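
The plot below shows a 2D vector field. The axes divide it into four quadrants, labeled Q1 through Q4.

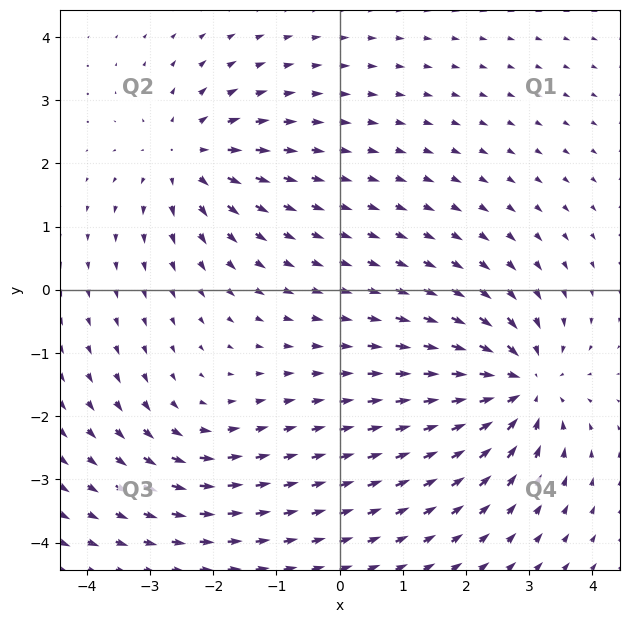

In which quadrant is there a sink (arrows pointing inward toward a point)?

Q4

The sink sits at approximately (2.9, -1.5), which lies in quadrant Q4. The divergence there is about -5, negative as expected for a sink.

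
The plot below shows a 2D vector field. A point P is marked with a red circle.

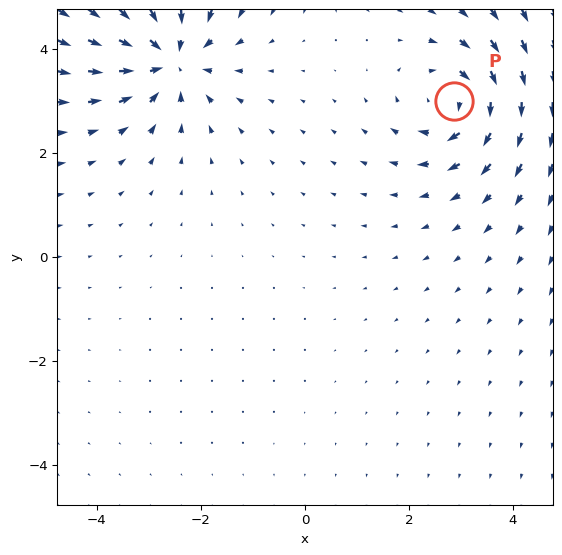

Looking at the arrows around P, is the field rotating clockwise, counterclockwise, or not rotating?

clockwise

Near P at (2.9, 3.0) the arrows circulate clockwise. The curl (z-component) there is about -5; negative curl means clockwise rotation.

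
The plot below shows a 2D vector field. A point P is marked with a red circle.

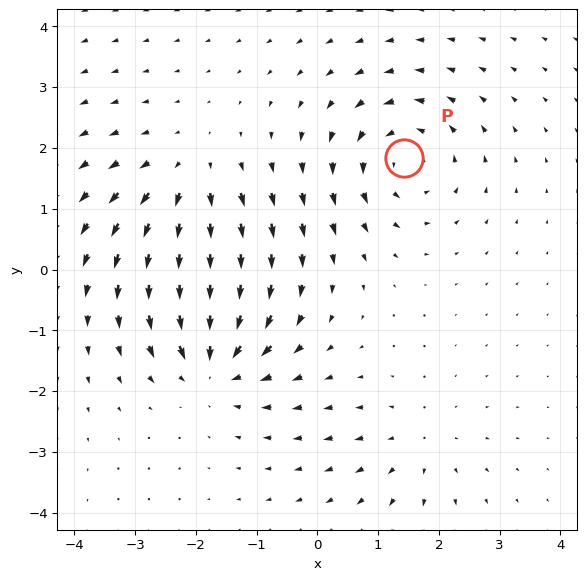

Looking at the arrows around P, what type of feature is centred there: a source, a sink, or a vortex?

vortex

At P (1.4, 1.8) the arrows circulate counterclockwise. Divergence ≈0, curl about +5 — near-zero divergence with nonzero curl is a vortex.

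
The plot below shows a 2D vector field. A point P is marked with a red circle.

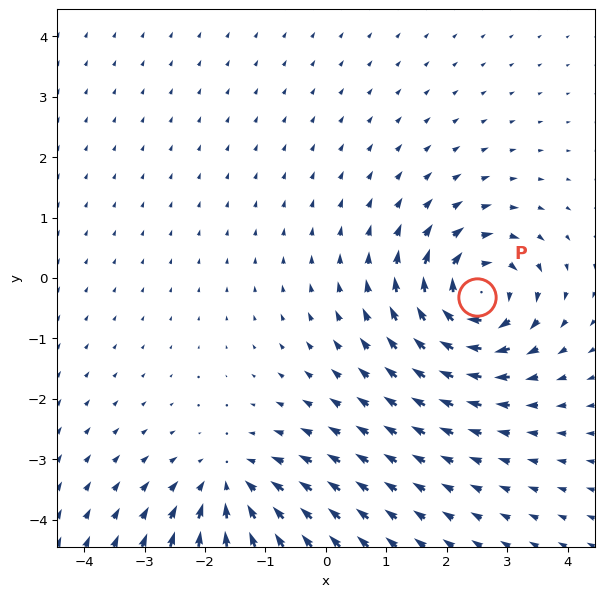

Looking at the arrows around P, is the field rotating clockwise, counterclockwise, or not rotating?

Near P at (2.5, -0.3) the arrows circulate clockwise. The curl (z-component) there is about -6; negative curl means clockwise rotation.

clockwise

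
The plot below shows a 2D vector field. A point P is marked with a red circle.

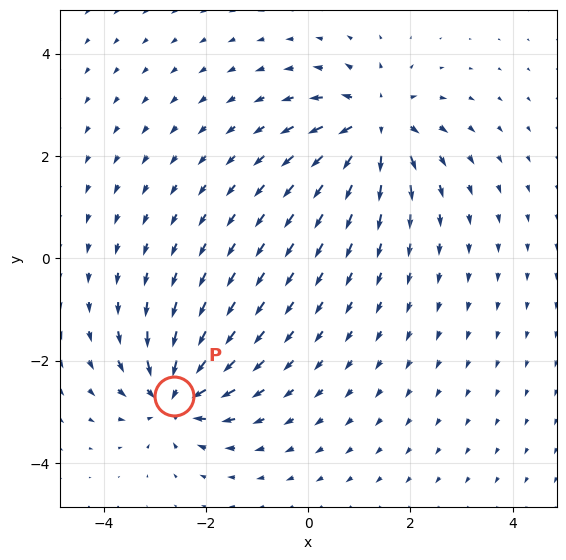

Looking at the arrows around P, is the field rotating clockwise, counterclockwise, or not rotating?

Near P at (-2.6, -2.7) the arrows show no circulation. The curl there is ≈0.

not rotating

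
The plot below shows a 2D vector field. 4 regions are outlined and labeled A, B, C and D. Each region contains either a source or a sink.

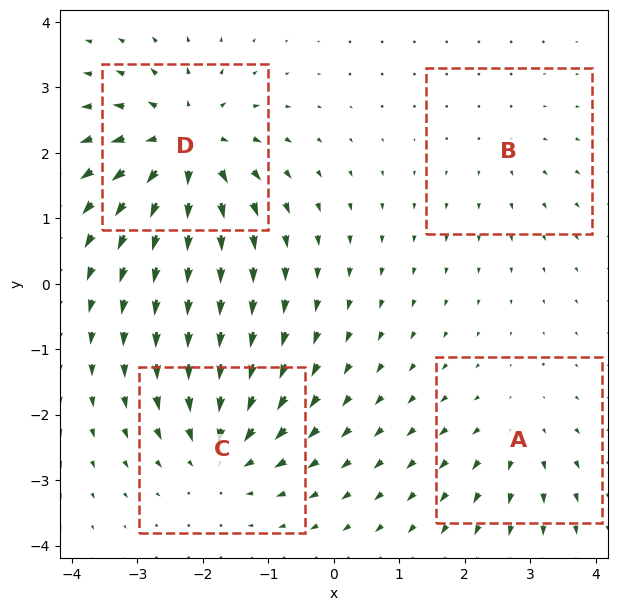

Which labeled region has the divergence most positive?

D

Divergence at each region's feature centre — A: about +3, B: about +2, C: about -6, D: about +8. Region D is most positive.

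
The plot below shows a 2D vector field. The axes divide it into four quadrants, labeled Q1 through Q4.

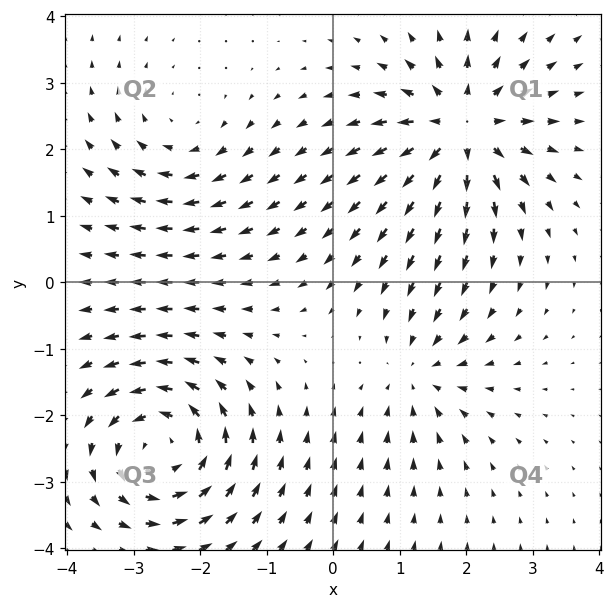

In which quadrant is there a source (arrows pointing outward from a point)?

Q1

The source sits at approximately (1.9, 2.3), which lies in quadrant Q1. The divergence there is about +5, positive as expected for a source.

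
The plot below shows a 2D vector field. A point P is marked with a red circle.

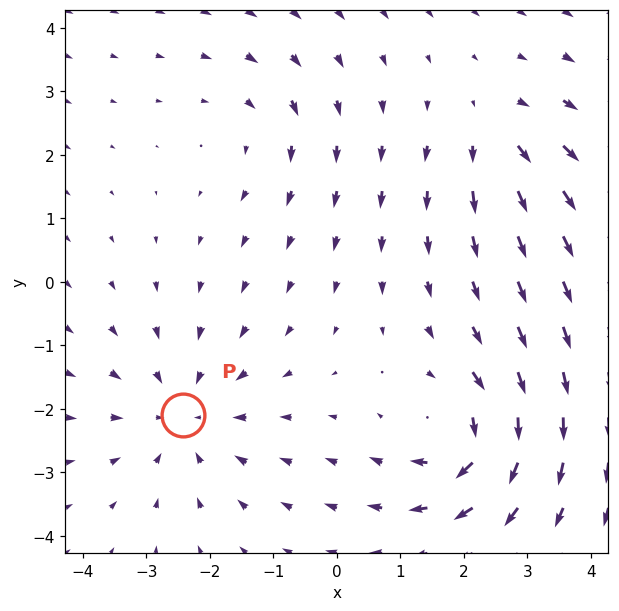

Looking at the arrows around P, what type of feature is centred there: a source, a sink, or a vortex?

sink

At P (-2.4, -2.1) the arrows converge inward. Divergence about -3, curl ≈0 — negative divergence with near-zero curl is a sink.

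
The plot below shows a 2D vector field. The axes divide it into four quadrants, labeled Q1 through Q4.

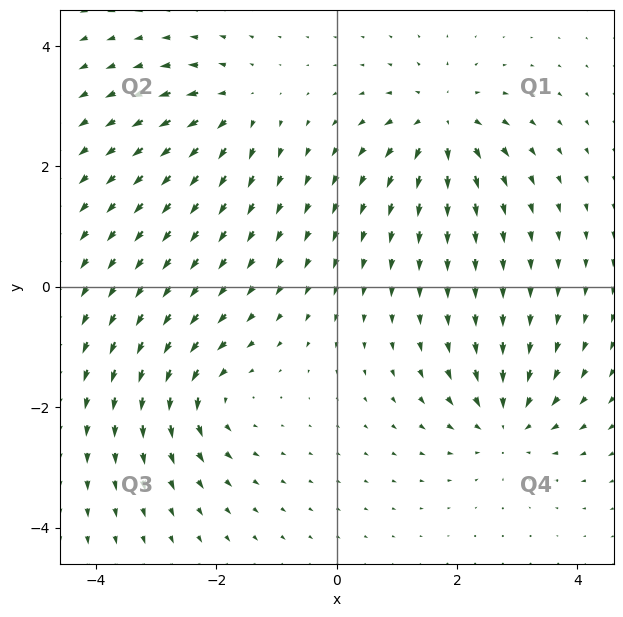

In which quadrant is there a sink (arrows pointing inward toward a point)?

The sink sits at approximately (2.8, -2.3), which lies in quadrant Q4. The divergence there is about -5, negative as expected for a sink.

Q4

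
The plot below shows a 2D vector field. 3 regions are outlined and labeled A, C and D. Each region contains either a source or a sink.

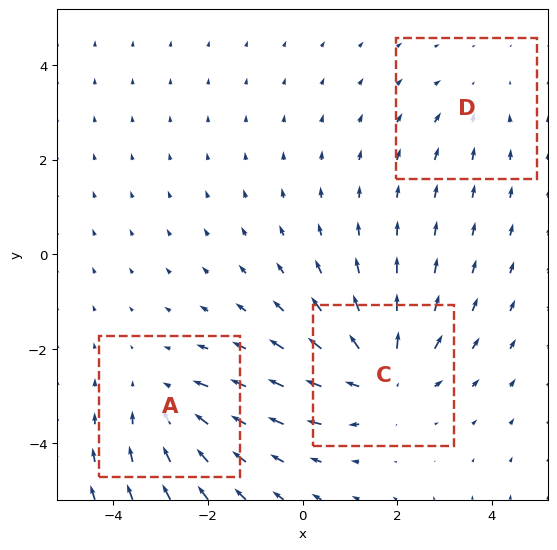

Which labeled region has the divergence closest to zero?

D

Divergence at each region's feature centre — A: about -3, C: about +4, D: about -2. Region D is closest to zero.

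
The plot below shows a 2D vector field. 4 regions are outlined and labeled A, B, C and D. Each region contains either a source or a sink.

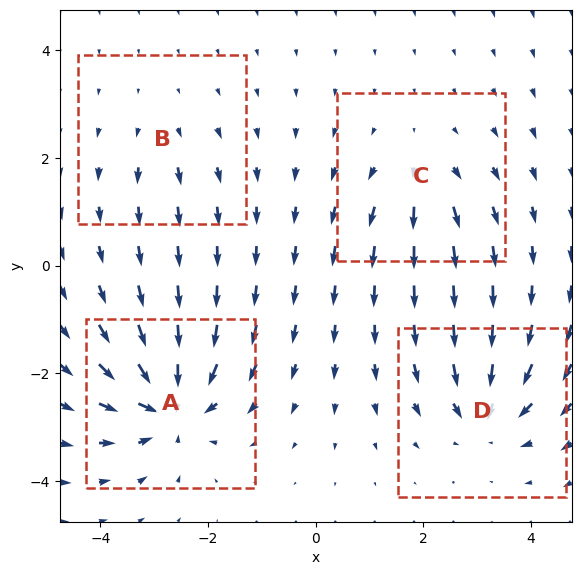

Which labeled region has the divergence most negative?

A

Divergence at each region's feature centre — A: about -8, B: about +3, C: about +4, D: about -6. Region A is most negative.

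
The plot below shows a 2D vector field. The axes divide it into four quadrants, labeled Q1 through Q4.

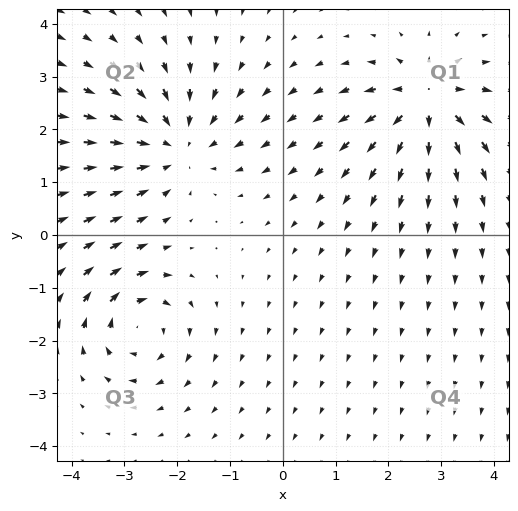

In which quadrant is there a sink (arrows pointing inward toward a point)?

The sink sits at approximately (-2.0, 1.7), which lies in quadrant Q2. The divergence there is about -4, negative as expected for a sink.

Q2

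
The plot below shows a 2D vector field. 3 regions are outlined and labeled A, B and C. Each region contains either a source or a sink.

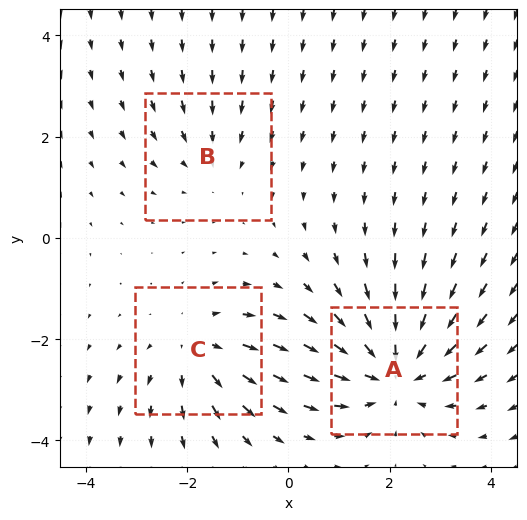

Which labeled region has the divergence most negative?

A

Divergence at each region's feature centre — A: about -4, B: about -2, C: about +3. Region A is most negative.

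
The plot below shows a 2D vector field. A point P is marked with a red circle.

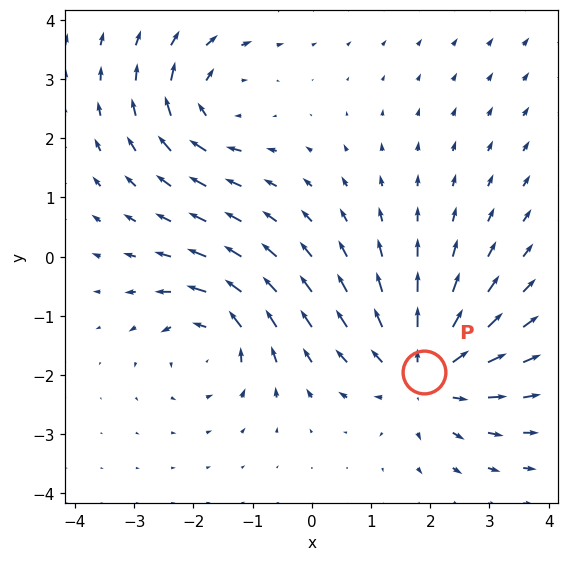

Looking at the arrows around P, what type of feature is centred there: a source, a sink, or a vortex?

At P (1.9, -2.0) the arrows spread outward. Divergence about +4, curl ≈0 — positive divergence with near-zero curl is a source.

source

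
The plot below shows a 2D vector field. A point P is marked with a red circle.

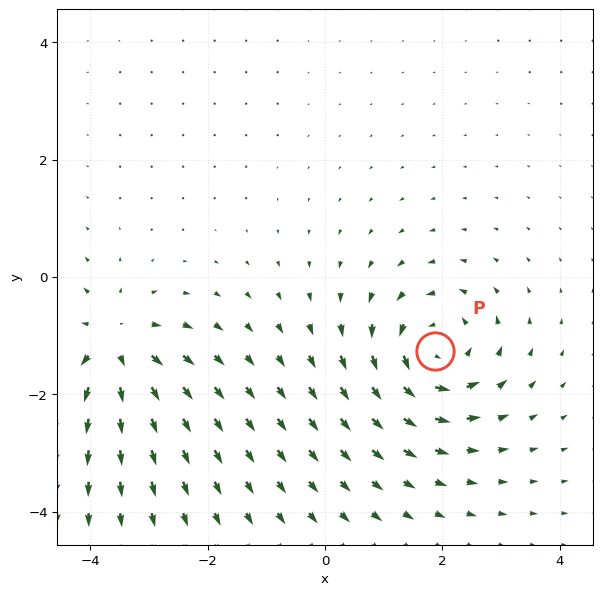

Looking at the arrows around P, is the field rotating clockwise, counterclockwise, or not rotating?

Near P at (1.9, -1.3) the arrows circulate counterclockwise. The curl (z-component) there is about +5; positive curl means counterclockwise rotation.

counterclockwise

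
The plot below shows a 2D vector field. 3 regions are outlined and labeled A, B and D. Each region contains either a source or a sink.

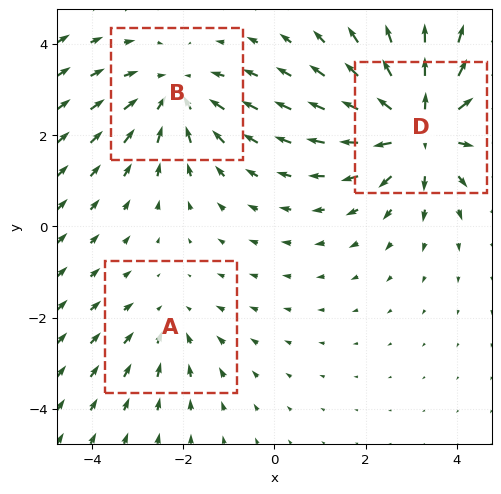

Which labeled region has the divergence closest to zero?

Divergence at each region's feature centre — A: about -2, B: about -3, D: about +4. Region A is closest to zero.

A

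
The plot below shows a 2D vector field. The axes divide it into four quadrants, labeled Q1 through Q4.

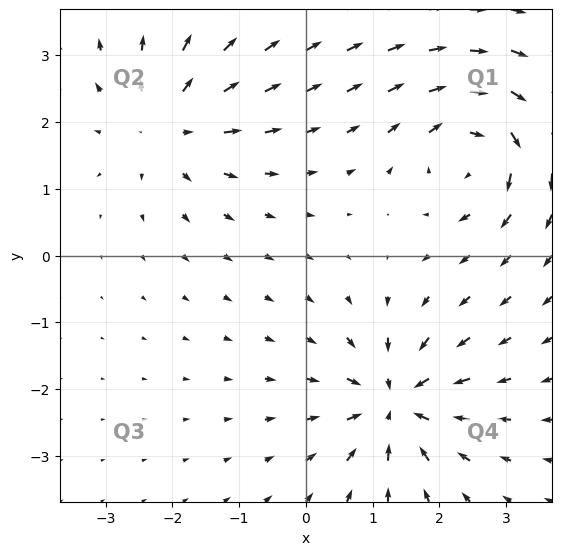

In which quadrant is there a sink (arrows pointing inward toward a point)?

The sink sits at approximately (1.3, -2.2), which lies in quadrant Q4. The divergence there is about -7, negative as expected for a sink.

Q4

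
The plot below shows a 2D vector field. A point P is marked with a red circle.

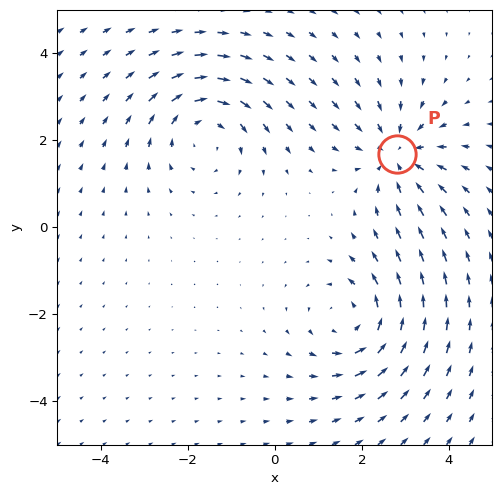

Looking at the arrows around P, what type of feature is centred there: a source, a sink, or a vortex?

At P (2.8, 1.7) the arrows converge inward. Divergence about -3, curl ≈0 — negative divergence with near-zero curl is a sink.

sink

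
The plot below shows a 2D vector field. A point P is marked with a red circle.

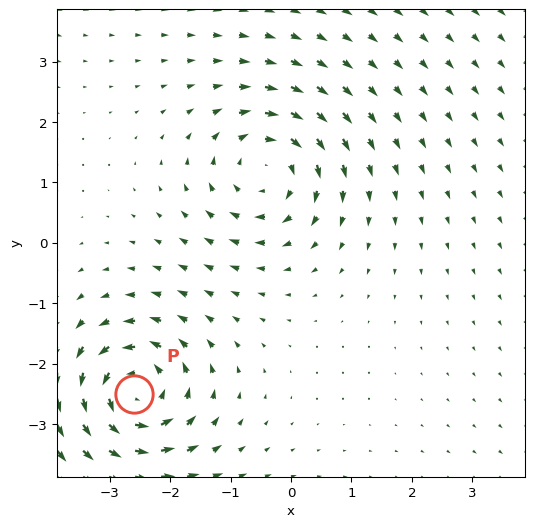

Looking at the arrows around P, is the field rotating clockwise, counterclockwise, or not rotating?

counterclockwise

Near P at (-2.6, -2.5) the arrows circulate counterclockwise. The curl (z-component) there is about +5; positive curl means counterclockwise rotation.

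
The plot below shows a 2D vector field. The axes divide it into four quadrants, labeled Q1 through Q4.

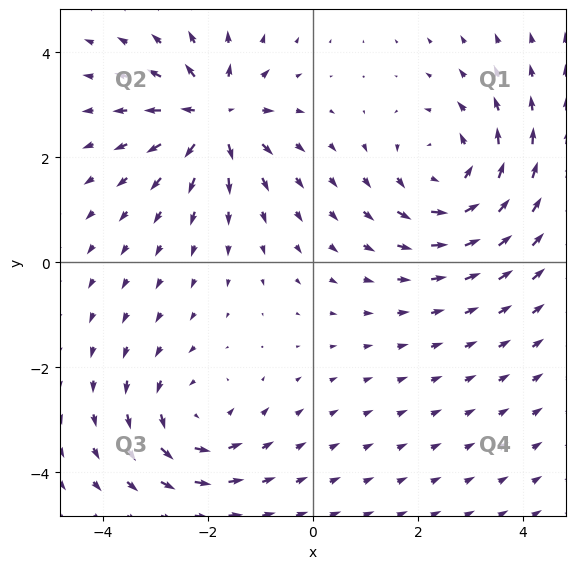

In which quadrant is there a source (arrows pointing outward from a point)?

The source sits at approximately (-1.9, 2.8), which lies in quadrant Q2. The divergence there is about +6, positive as expected for a source.

Q2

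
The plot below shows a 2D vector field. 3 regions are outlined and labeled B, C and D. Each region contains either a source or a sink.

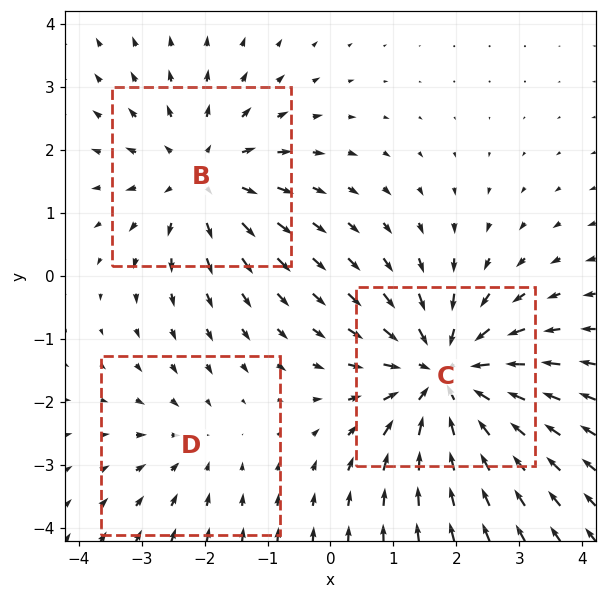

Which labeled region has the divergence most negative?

Divergence at each region's feature centre — B: about +3, C: about -4, D: about -2. Region C is most negative.

C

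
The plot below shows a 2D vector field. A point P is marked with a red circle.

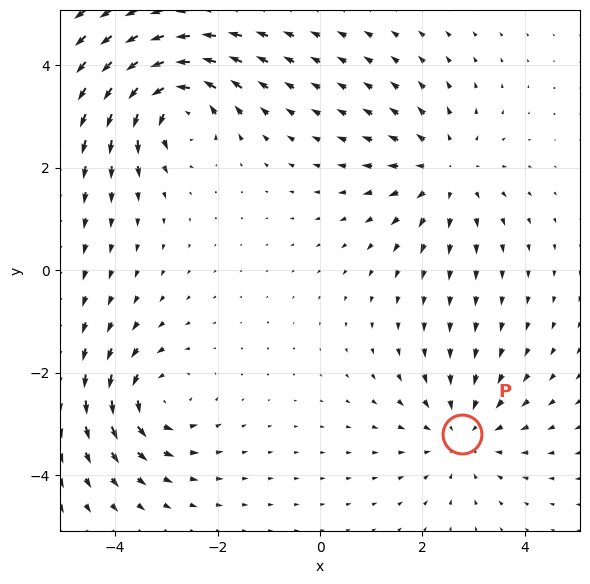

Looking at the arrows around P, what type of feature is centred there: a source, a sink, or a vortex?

sink

At P (2.8, -3.2) the arrows converge inward. Divergence about -3, curl ≈0 — negative divergence with near-zero curl is a sink.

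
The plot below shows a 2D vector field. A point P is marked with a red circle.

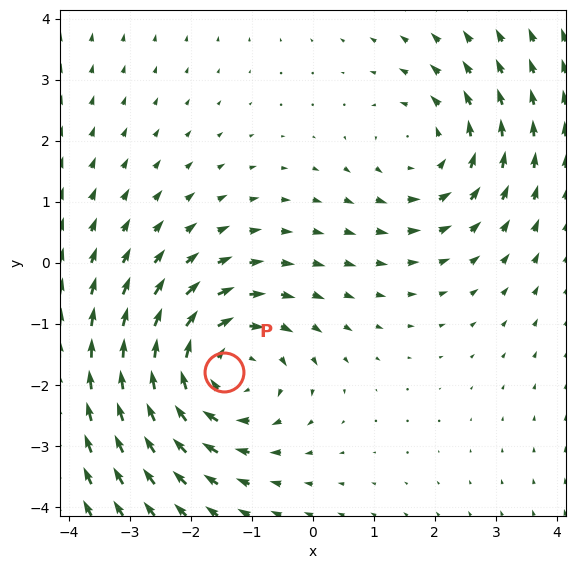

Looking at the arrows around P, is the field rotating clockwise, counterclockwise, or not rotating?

clockwise

Near P at (-1.5, -1.8) the arrows circulate clockwise. The curl (z-component) there is about -3; negative curl means clockwise rotation.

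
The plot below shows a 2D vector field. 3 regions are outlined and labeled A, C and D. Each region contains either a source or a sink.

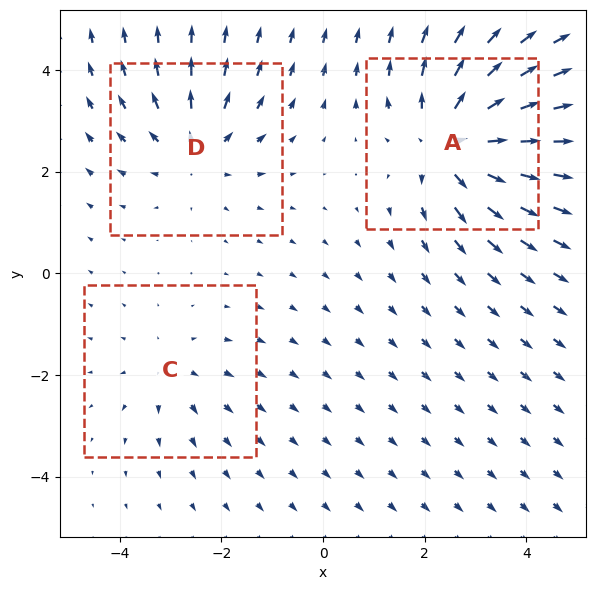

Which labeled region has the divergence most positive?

A

Divergence at each region's feature centre — A: about +5, C: about +2, D: about +3. Region A is most positive.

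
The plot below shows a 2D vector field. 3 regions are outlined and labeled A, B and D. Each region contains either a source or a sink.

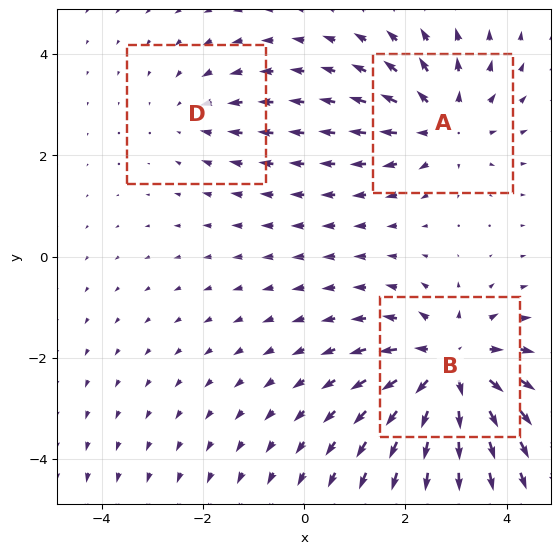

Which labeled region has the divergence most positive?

Divergence at each region's feature centre — A: about +3, B: about +5, D: about -2. Region B is most positive.

B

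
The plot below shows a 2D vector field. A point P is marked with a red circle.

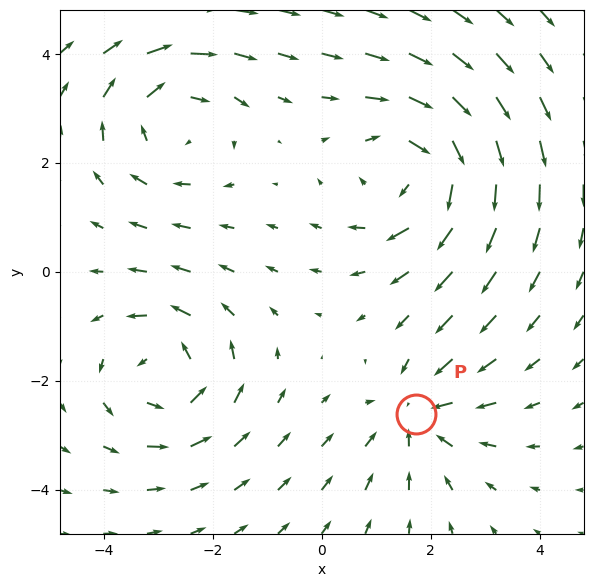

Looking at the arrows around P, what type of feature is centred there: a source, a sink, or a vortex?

At P (1.7, -2.6) the arrows converge inward. Divergence about -3, curl ≈0 — negative divergence with near-zero curl is a sink.

sink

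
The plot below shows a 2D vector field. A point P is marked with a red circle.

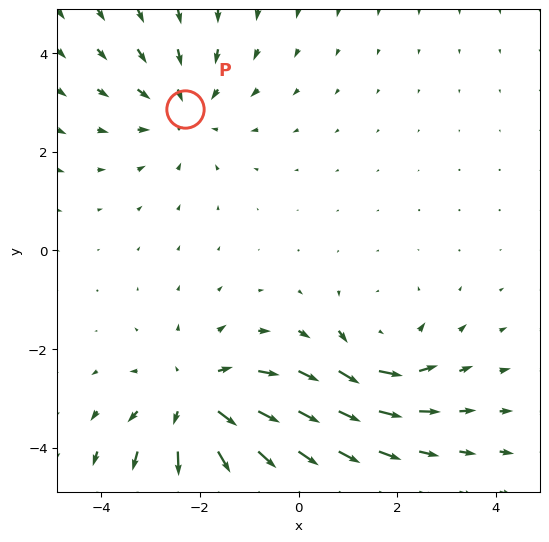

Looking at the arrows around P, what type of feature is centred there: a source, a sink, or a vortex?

At P (-2.3, 2.9) the arrows converge inward. Divergence about -2, curl ≈0 — negative divergence with near-zero curl is a sink.

sink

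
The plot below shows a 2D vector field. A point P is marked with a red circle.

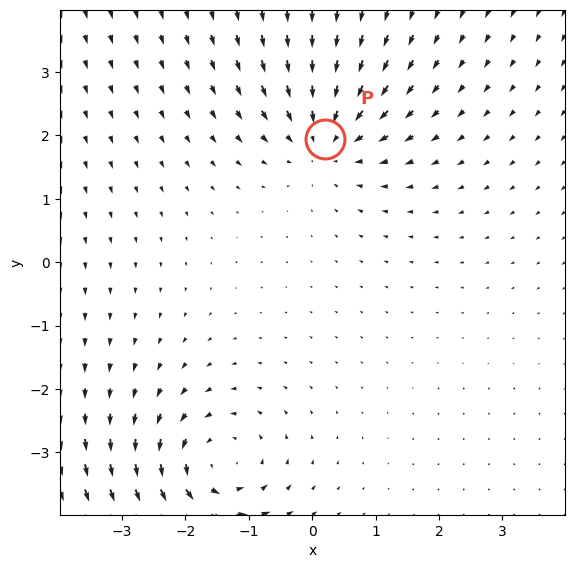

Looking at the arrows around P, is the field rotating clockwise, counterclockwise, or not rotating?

not rotating

Near P at (0.2, 1.9) the arrows show no circulation. The curl there is ≈0.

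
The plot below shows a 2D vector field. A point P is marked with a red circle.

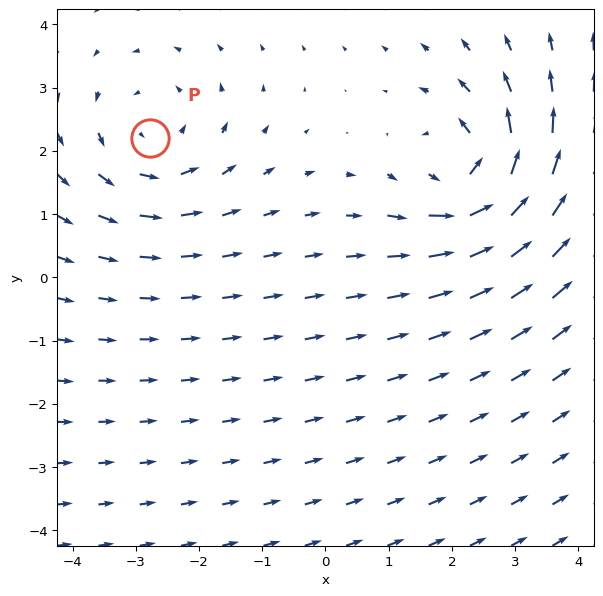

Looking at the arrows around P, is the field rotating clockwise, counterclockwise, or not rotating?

Near P at (-2.8, 2.2) the arrows circulate counterclockwise. The curl (z-component) there is about +2; positive curl means counterclockwise rotation.

counterclockwise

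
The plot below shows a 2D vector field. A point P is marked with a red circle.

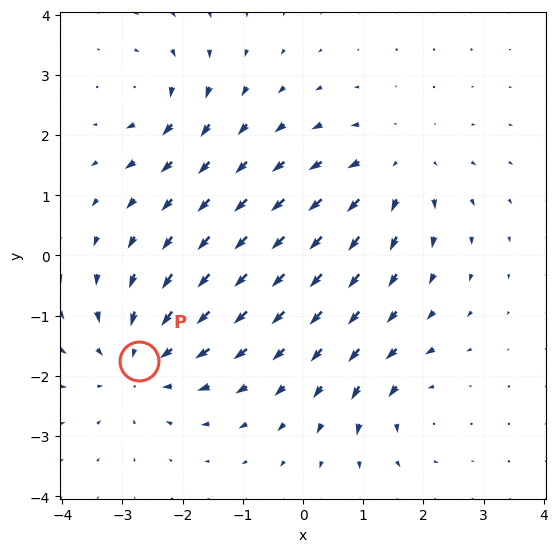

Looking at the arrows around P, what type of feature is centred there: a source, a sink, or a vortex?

sink

At P (-2.7, -1.7) the arrows converge inward. Divergence about -4, curl ≈0 — negative divergence with near-zero curl is a sink.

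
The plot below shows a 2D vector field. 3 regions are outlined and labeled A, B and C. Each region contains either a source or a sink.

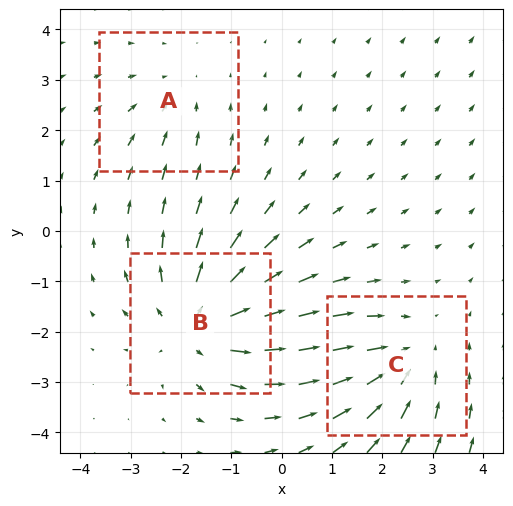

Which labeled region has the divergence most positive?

B

Divergence at each region's feature centre — A: about -2, B: about +4, C: about -3. Region B is most positive.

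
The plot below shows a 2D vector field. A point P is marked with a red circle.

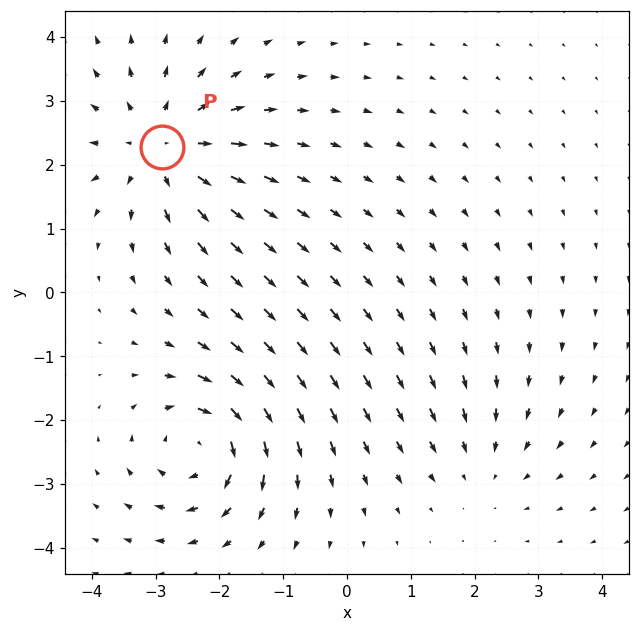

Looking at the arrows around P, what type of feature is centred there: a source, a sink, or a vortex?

source

At P (-2.9, 2.3) the arrows spread outward. Divergence about +5, curl ≈0 — positive divergence with near-zero curl is a source.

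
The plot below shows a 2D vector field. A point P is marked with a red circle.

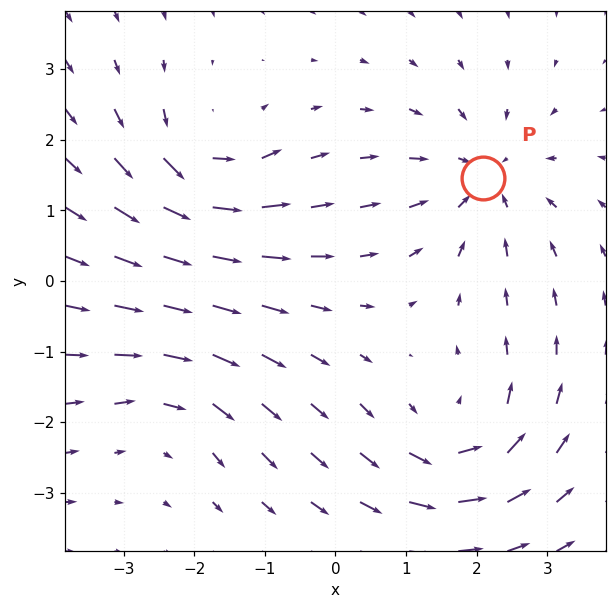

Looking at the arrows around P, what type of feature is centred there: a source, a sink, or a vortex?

sink

At P (2.1, 1.5) the arrows converge inward. Divergence about -4, curl ≈0 — negative divergence with near-zero curl is a sink.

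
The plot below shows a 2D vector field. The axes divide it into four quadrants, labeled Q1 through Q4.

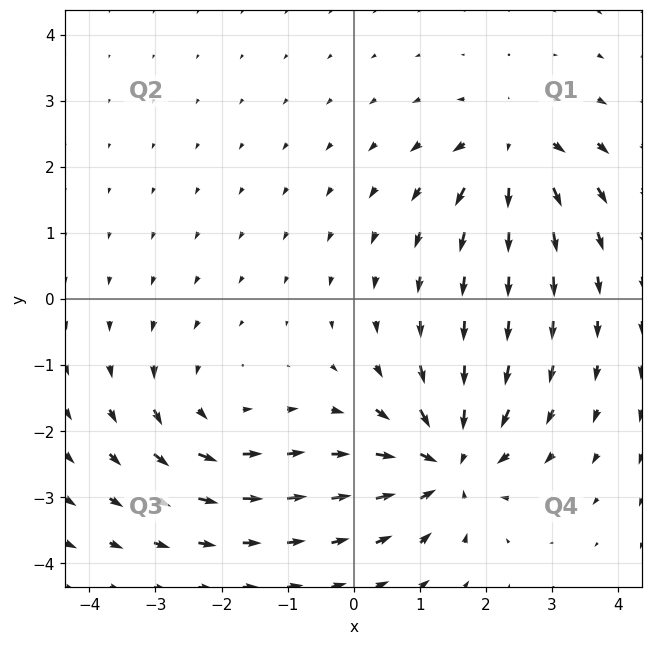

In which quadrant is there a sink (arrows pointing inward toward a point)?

The sink sits at approximately (1.4, -2.5), which lies in quadrant Q4. The divergence there is about -5, negative as expected for a sink.

Q4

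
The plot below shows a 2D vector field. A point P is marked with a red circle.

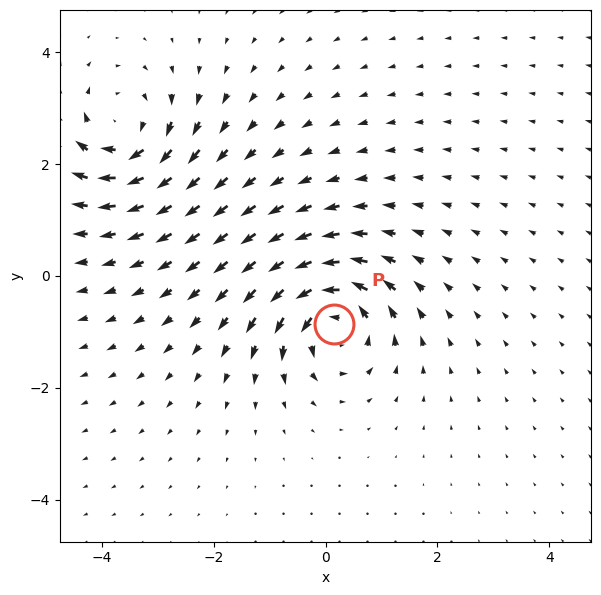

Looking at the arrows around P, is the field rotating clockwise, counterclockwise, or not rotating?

counterclockwise

Near P at (0.2, -0.9) the arrows circulate counterclockwise. The curl (z-component) there is about +7; positive curl means counterclockwise rotation.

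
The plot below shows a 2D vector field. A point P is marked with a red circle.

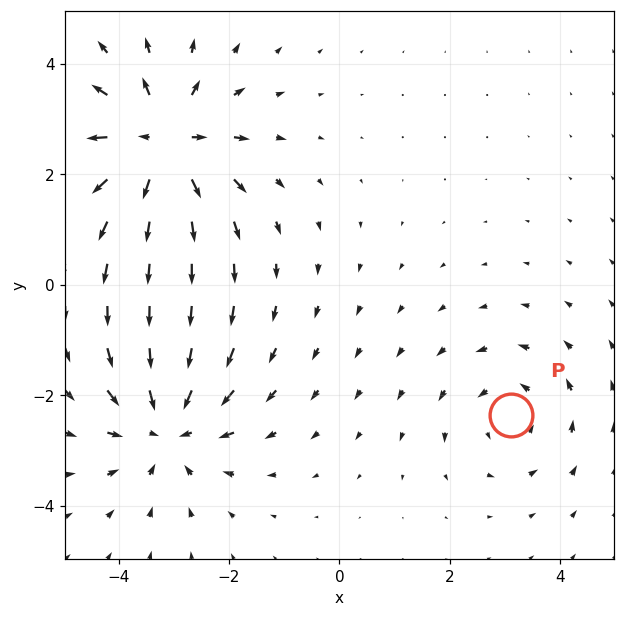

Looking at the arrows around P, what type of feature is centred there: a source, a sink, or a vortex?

vortex

At P (3.1, -2.4) the arrows circulate counterclockwise. Divergence ≈0, curl about +3 — near-zero divergence with nonzero curl is a vortex.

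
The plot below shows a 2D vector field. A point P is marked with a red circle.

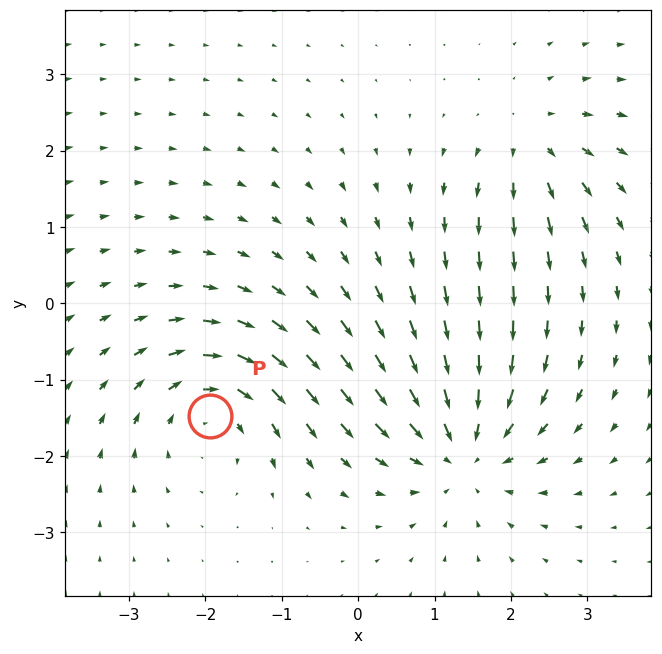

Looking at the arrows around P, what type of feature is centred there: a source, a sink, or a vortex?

At P (-1.9, -1.5) the arrows circulate clockwise. Divergence ≈0, curl about -5 — near-zero divergence with nonzero curl is a vortex.

vortex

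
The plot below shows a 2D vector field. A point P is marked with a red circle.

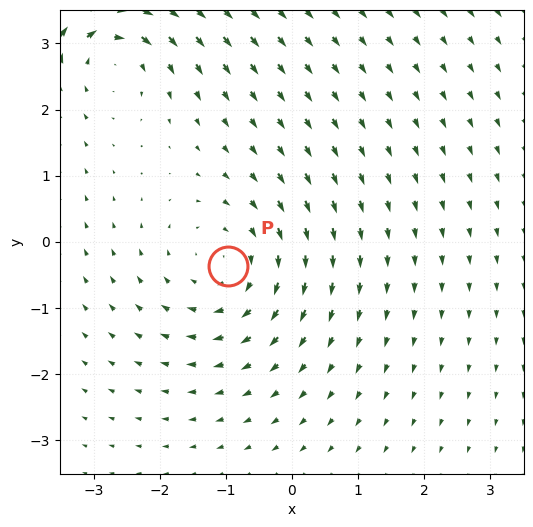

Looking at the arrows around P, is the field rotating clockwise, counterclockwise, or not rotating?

Near P at (-1.0, -0.4) the arrows circulate clockwise. The curl (z-component) there is about -4; negative curl means clockwise rotation.

clockwise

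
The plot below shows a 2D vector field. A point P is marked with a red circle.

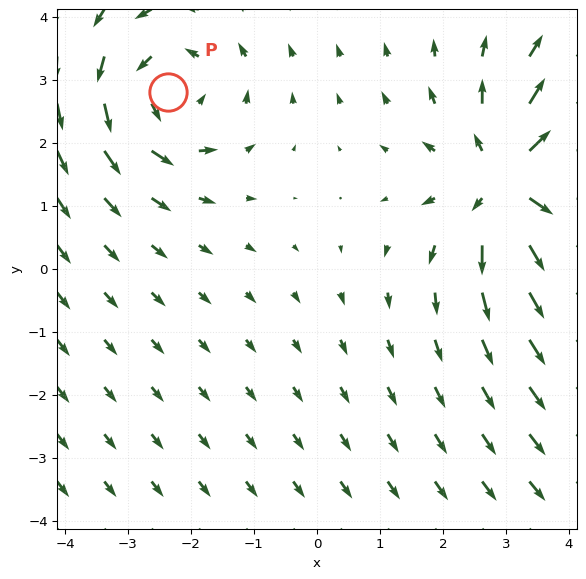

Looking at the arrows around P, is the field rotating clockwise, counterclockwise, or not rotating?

Near P at (-2.4, 2.8) the arrows circulate counterclockwise. The curl (z-component) there is about +3; positive curl means counterclockwise rotation.

counterclockwise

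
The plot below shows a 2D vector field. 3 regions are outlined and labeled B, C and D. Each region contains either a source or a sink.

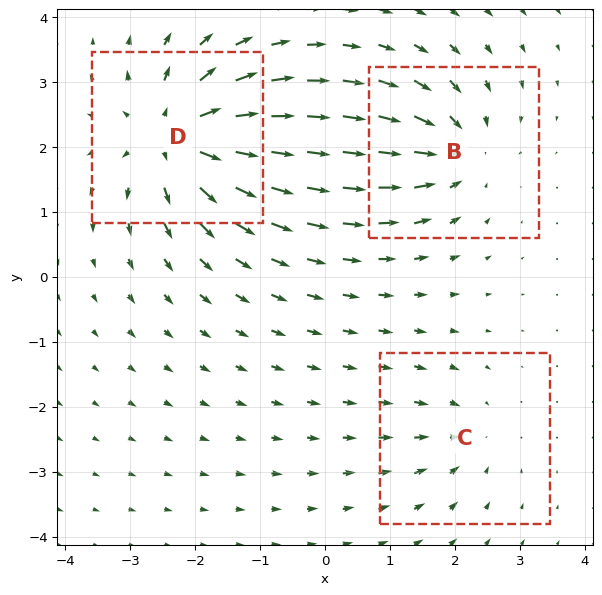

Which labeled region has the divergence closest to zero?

C

Divergence at each region's feature centre — B: about -4, C: about -2, D: about +6. Region C is closest to zero.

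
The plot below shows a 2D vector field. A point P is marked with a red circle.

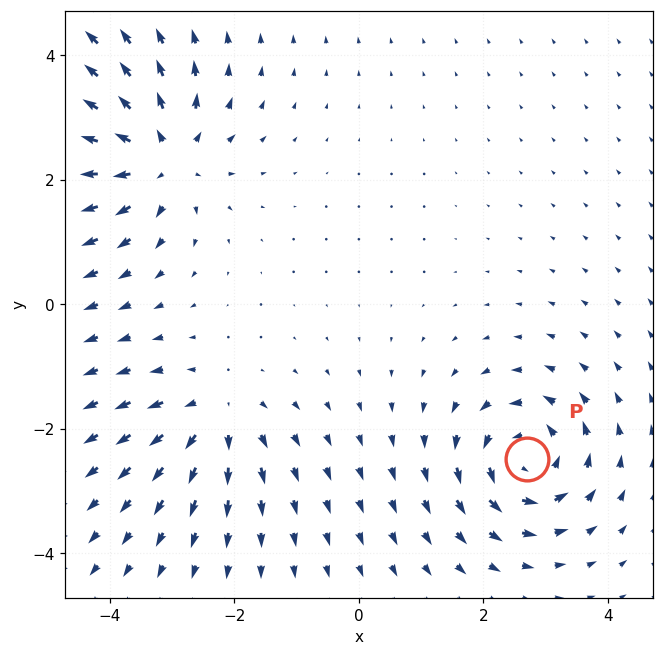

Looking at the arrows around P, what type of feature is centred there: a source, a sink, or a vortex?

At P (2.7, -2.5) the arrows circulate counterclockwise. Divergence ≈0, curl about +7 — near-zero divergence with nonzero curl is a vortex.

vortex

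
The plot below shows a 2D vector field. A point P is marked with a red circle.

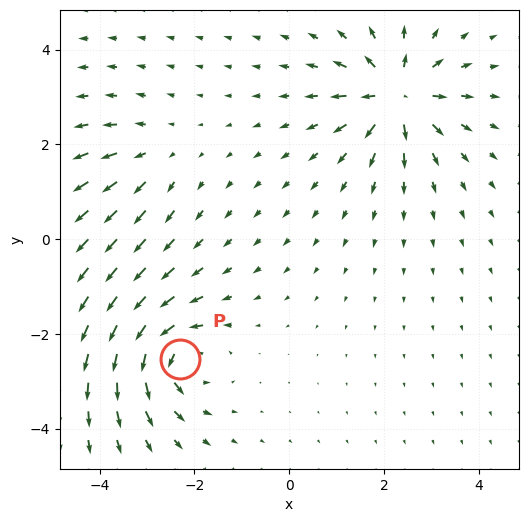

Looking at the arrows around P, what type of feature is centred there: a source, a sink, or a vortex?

At P (-2.3, -2.5) the arrows circulate counterclockwise. Divergence ≈0, curl about +6 — near-zero divergence with nonzero curl is a vortex.

vortex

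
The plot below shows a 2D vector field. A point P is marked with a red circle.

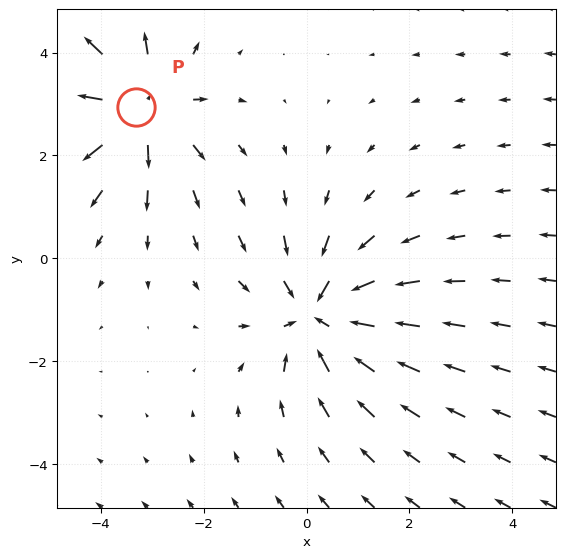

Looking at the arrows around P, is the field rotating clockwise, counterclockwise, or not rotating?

Near P at (-3.3, 2.9) the arrows show no circulation. The curl there is ≈0.

not rotating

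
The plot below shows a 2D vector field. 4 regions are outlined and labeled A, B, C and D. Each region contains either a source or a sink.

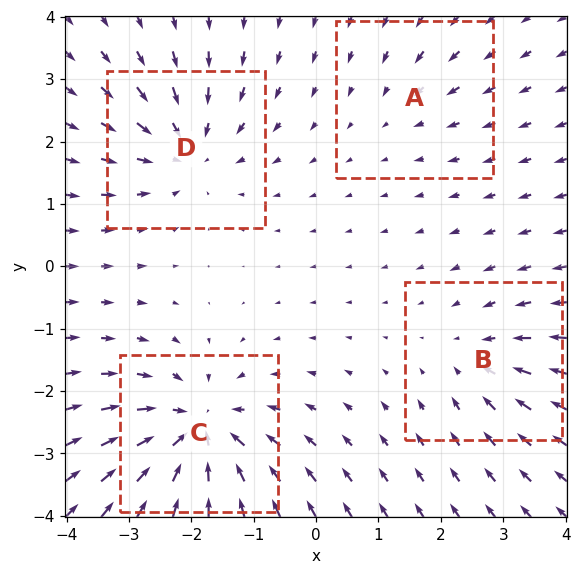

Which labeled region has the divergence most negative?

C

Divergence at each region's feature centre — A: about -2, B: about -4, C: about -7, D: about -5. Region C is most negative.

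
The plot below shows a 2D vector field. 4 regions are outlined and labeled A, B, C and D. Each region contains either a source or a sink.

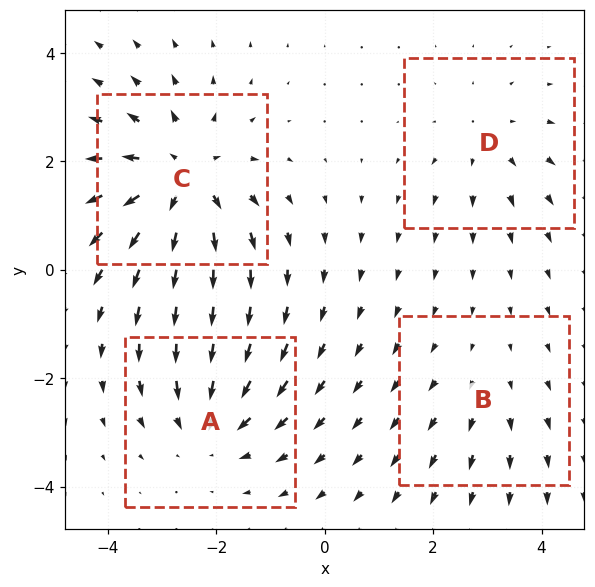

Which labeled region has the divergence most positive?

C

Divergence at each region's feature centre — A: about -4, B: about +2, C: about +6, D: about +3. Region C is most positive.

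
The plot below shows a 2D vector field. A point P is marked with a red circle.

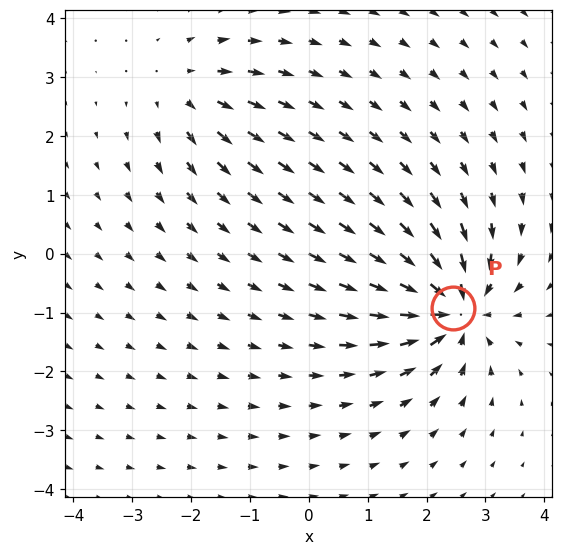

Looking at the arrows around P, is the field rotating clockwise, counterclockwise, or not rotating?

not rotating

Near P at (2.4, -0.9) the arrows show no circulation. The curl there is ≈0.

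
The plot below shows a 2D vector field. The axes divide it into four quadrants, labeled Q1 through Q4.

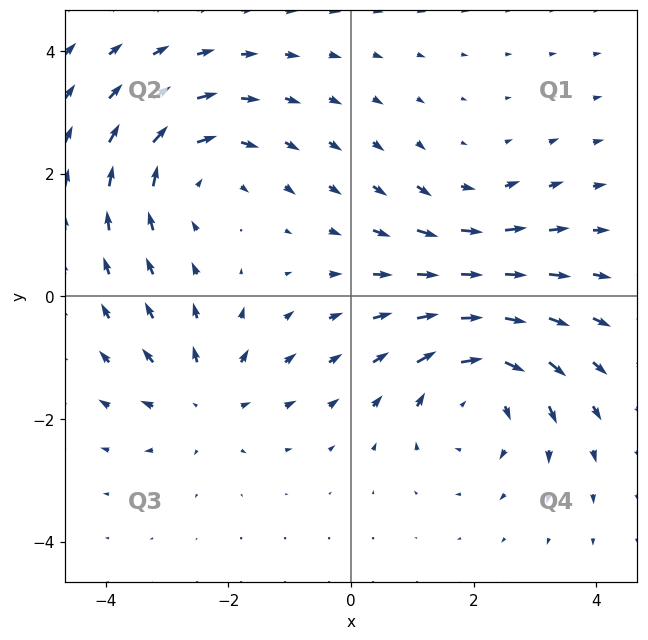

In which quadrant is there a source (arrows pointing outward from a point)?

The source sits at approximately (-2.4, -1.7), which lies in quadrant Q3. The divergence there is about +3, positive as expected for a source.

Q3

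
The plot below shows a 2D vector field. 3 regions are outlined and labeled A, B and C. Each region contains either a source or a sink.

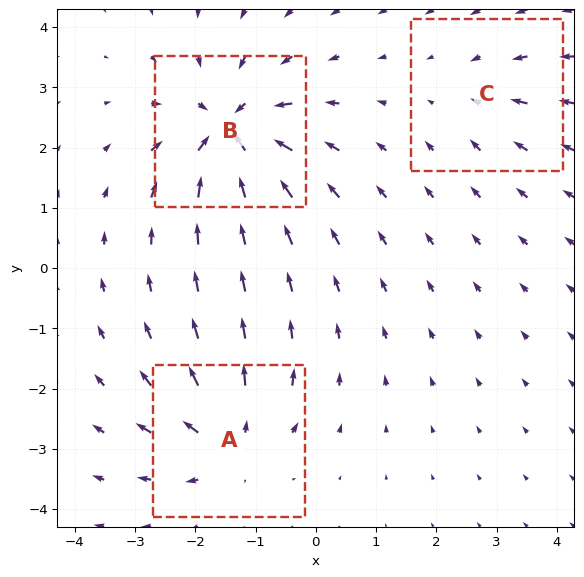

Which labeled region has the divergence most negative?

Divergence at each region's feature centre — A: about +4, B: about -6, C: about -2. Region B is most negative.

B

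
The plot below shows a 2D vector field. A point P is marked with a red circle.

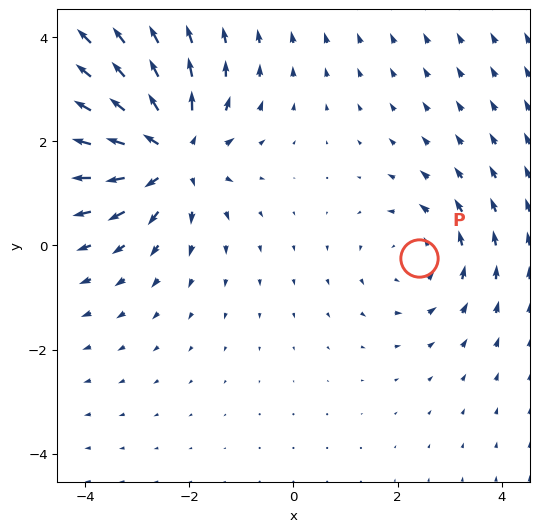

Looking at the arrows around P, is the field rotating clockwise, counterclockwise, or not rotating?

counterclockwise

Near P at (2.4, -0.2) the arrows circulate counterclockwise. The curl (z-component) there is about +2; positive curl means counterclockwise rotation.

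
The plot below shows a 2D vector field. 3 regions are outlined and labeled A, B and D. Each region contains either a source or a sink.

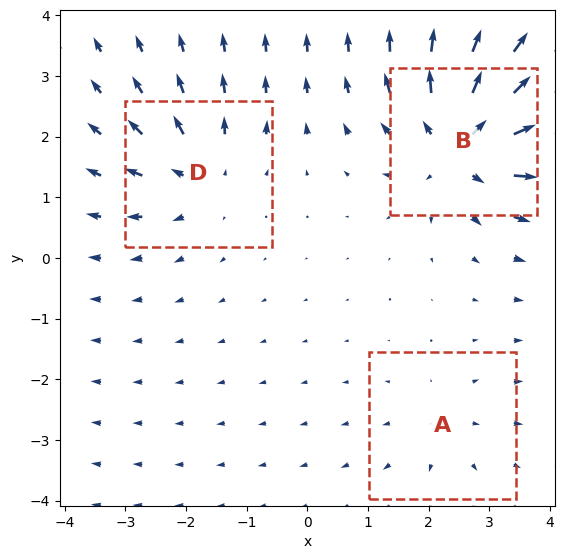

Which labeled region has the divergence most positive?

Divergence at each region's feature centre — A: about +2, B: about +6, D: about +3. Region B is most positive.

B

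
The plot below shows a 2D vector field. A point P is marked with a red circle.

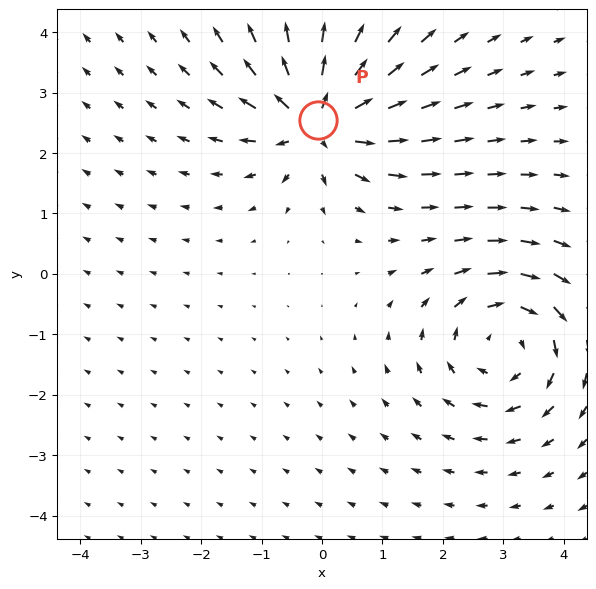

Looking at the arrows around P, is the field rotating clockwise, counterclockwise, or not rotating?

Near P at (-0.1, 2.5) the arrows show no circulation. The curl there is ≈0.

not rotating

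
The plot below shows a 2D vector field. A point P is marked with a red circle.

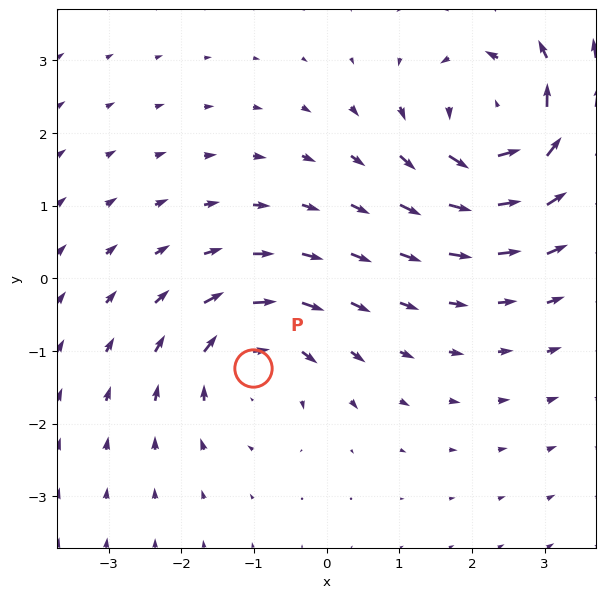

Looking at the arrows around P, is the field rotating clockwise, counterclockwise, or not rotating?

clockwise

Near P at (-1.0, -1.2) the arrows circulate clockwise. The curl (z-component) there is about -4; negative curl means clockwise rotation.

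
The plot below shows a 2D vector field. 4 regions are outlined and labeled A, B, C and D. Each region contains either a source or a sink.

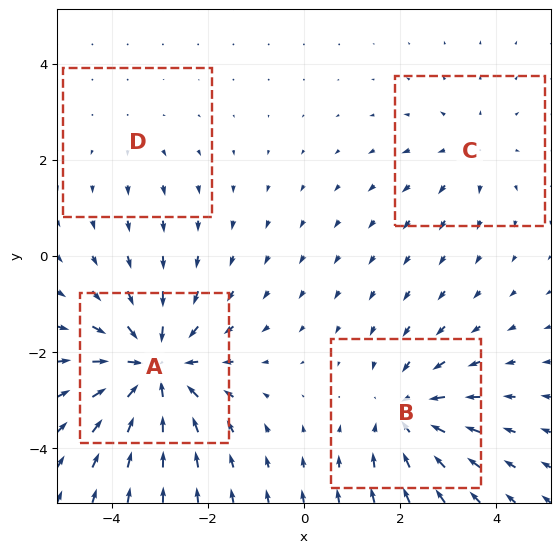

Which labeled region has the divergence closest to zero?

Divergence at each region's feature centre — A: about -6, B: about -4, C: about +3, D: about +2. Region D is closest to zero.

D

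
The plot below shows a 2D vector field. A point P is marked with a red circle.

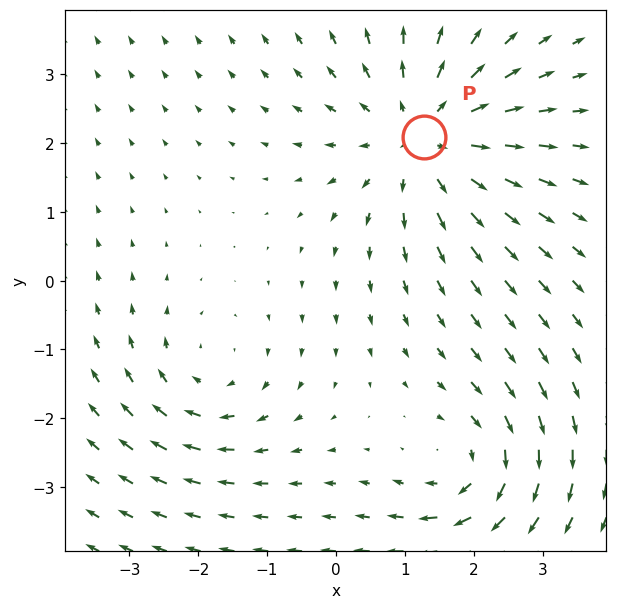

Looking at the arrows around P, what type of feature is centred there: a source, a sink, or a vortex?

source

At P (1.3, 2.1) the arrows spread outward. Divergence about +4, curl ≈0 — positive divergence with near-zero curl is a source.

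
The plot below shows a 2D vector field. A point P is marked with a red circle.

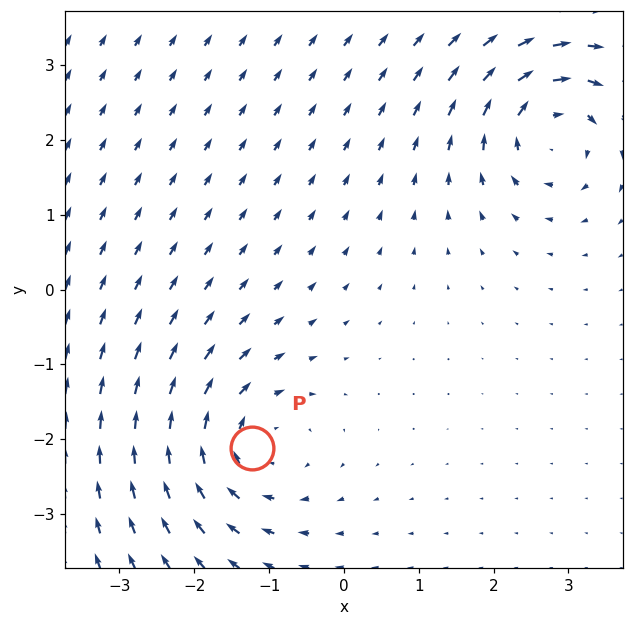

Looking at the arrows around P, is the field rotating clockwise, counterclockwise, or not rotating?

clockwise

Near P at (-1.2, -2.1) the arrows circulate clockwise. The curl (z-component) there is about -5; negative curl means clockwise rotation.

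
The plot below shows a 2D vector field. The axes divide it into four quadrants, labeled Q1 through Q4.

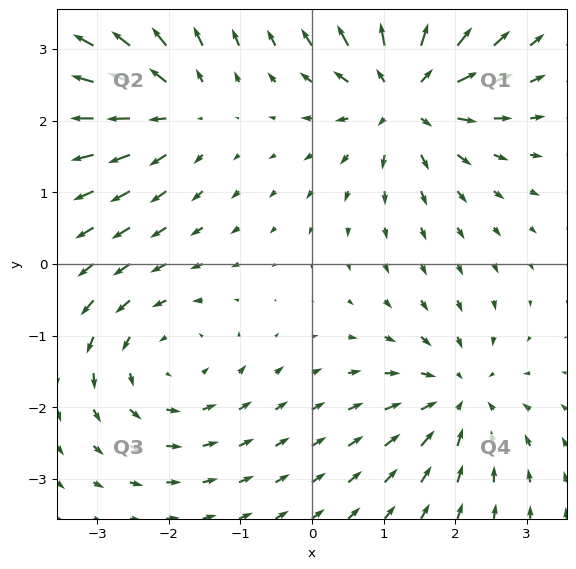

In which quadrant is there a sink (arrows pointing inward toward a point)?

The sink sits at approximately (2.1, -1.9), which lies in quadrant Q4. The divergence there is about -4, negative as expected for a sink.

Q4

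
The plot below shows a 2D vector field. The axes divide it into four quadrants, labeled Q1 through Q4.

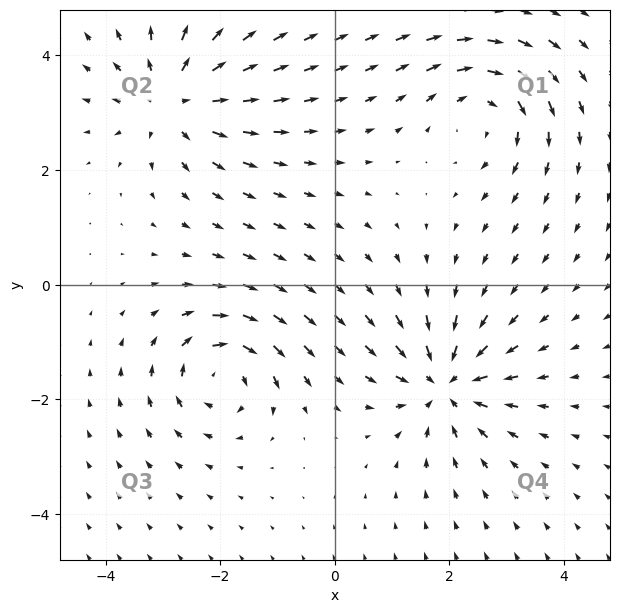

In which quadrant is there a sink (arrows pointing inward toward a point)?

The sink sits at approximately (1.9, -1.7), which lies in quadrant Q4. The divergence there is about -6, negative as expected for a sink.

Q4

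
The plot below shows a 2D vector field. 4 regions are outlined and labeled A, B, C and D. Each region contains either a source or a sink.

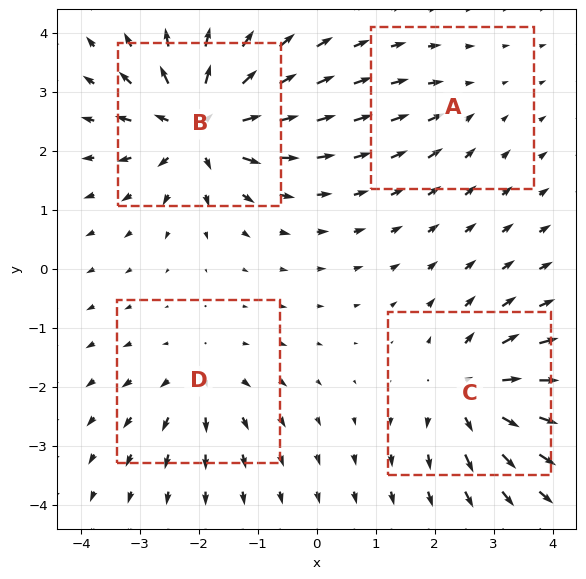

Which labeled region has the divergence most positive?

Divergence at each region's feature centre — A: about -2, B: about +8, C: about +6, D: about +4. Region B is most positive.

B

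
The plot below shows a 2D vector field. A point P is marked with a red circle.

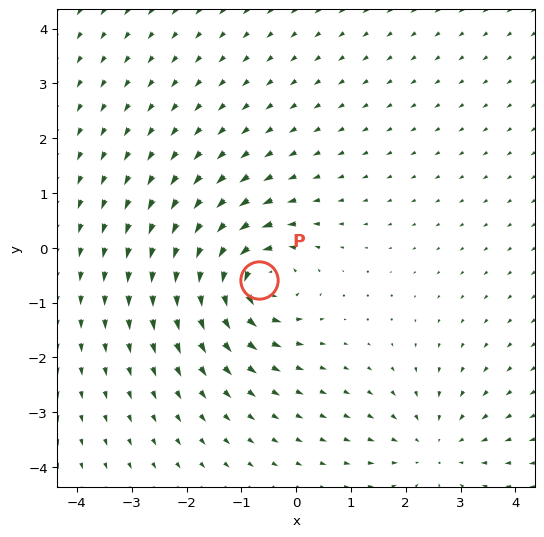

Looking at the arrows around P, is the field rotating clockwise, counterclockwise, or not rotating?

counterclockwise

Near P at (-0.7, -0.6) the arrows circulate counterclockwise. The curl (z-component) there is about +6; positive curl means counterclockwise rotation.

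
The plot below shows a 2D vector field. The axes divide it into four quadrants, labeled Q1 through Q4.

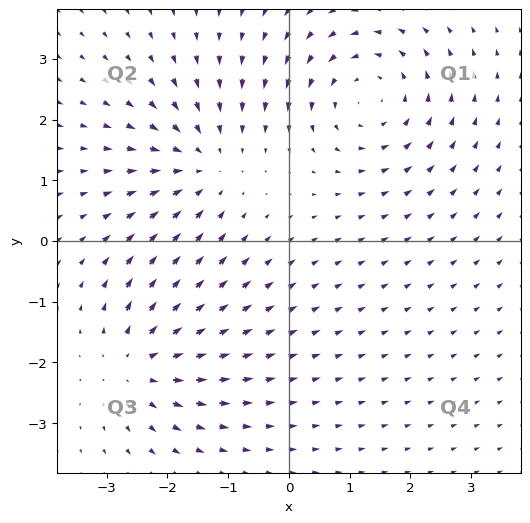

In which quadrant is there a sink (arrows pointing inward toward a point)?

The sink sits at approximately (-1.4, 1.3), which lies in quadrant Q2. The divergence there is about -3, negative as expected for a sink.

Q2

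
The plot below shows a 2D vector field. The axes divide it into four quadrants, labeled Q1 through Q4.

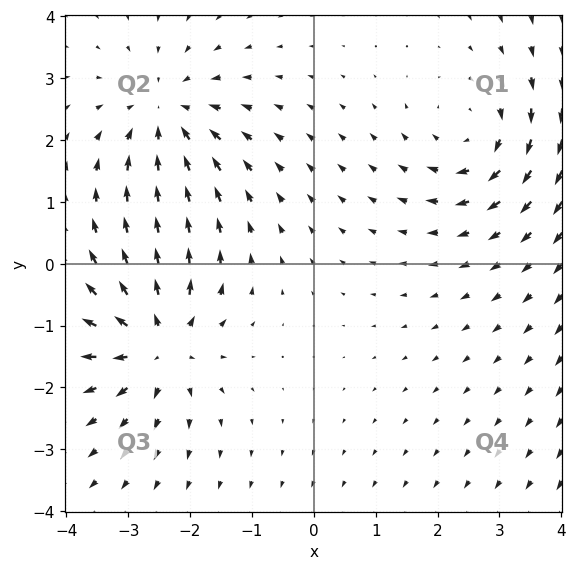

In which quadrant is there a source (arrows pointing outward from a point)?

The source sits at approximately (-2.5, -1.3), which lies in quadrant Q3. The divergence there is about +6, positive as expected for a source.

Q3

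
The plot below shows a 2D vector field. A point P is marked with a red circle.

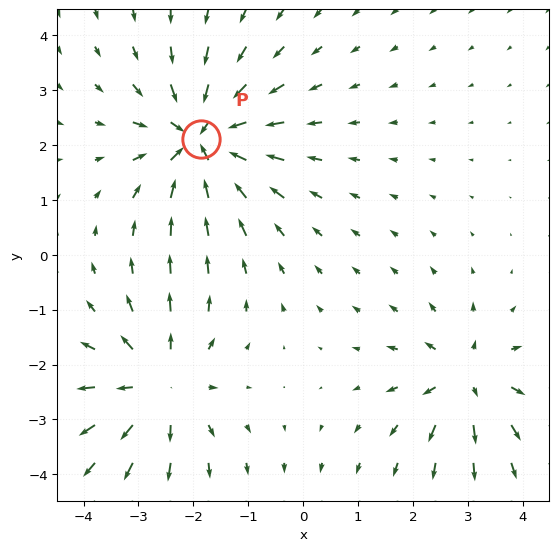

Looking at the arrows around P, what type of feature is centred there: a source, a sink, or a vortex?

At P (-1.9, 2.1) the arrows converge inward. Divergence about -6, curl ≈0 — negative divergence with near-zero curl is a sink.

sink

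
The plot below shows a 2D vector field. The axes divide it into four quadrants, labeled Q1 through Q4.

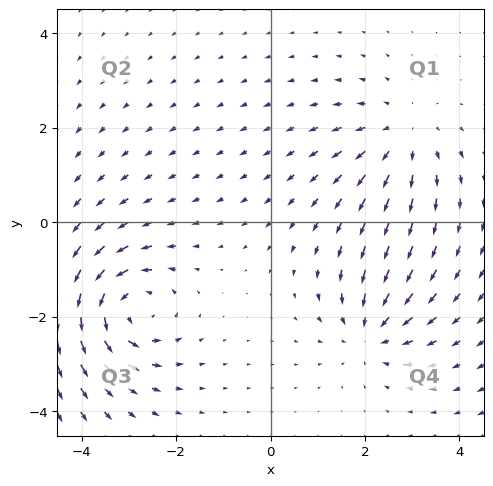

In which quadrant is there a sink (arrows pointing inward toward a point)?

The sink sits at approximately (2.1, -2.3), which lies in quadrant Q4. The divergence there is about -3, negative as expected for a sink.

Q4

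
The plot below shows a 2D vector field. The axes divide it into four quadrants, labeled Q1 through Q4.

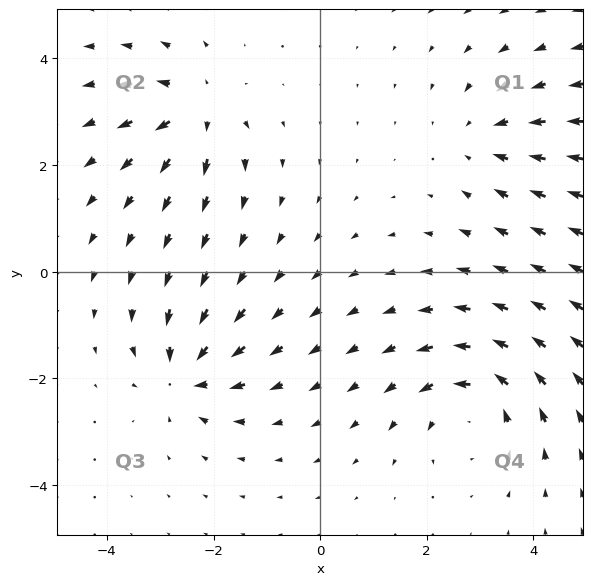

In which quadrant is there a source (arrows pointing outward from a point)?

Q2

The source sits at approximately (-2.3, 3.0), which lies in quadrant Q2. The divergence there is about +4, positive as expected for a source.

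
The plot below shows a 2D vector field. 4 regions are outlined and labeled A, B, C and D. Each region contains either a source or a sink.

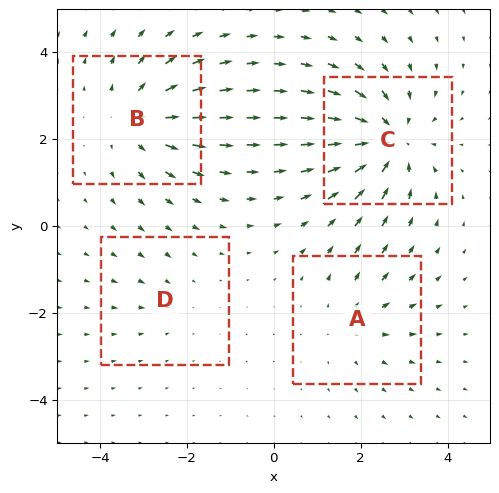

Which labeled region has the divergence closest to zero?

Divergence at each region's feature centre — A: about +3, B: about +5, C: about -6, D: about -2. Region D is closest to zero.

D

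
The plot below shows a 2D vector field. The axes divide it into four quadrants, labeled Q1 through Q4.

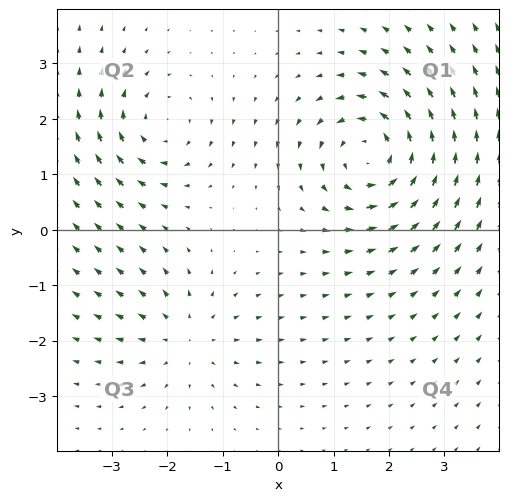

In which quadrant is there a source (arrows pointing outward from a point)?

Q3

The source sits at approximately (-1.7, -1.9), which lies in quadrant Q3. The divergence there is about +3, positive as expected for a source.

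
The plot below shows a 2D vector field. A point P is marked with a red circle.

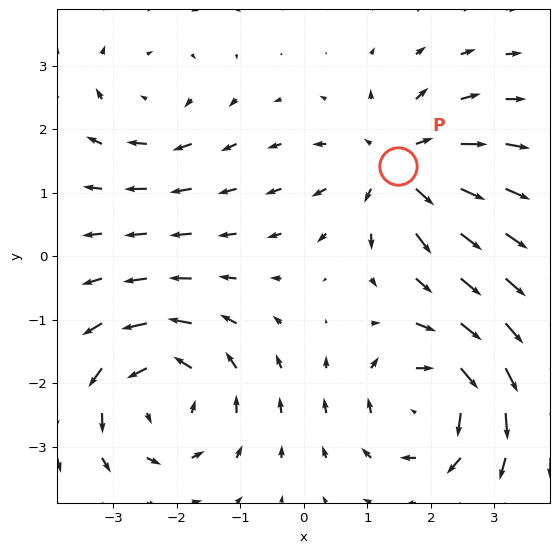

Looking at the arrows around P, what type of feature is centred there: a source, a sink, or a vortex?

source

At P (1.5, 1.4) the arrows spread outward. Divergence about +4, curl ≈0 — positive divergence with near-zero curl is a source.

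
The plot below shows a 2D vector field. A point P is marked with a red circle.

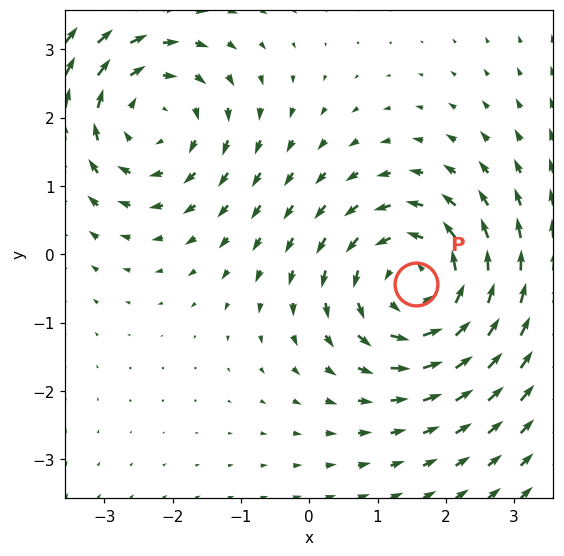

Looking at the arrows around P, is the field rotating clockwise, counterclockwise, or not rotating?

Near P at (1.6, -0.4) the arrows circulate counterclockwise. The curl (z-component) there is about +5; positive curl means counterclockwise rotation.

counterclockwise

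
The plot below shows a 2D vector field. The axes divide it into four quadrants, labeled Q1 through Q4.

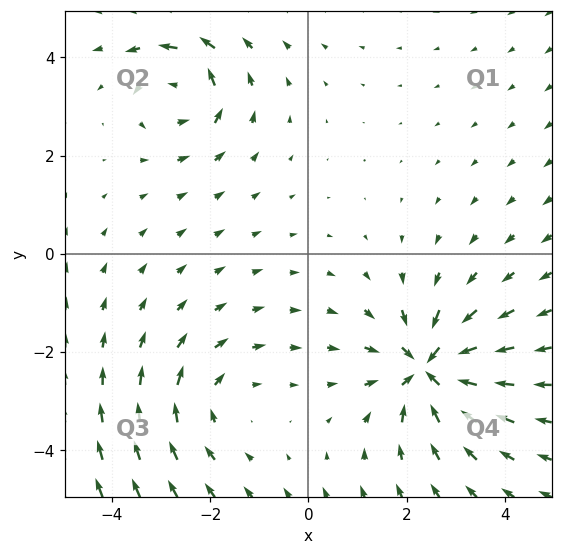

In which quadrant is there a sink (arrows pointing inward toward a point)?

The sink sits at approximately (2.4, -2.3), which lies in quadrant Q4. The divergence there is about -5, negative as expected for a sink.

Q4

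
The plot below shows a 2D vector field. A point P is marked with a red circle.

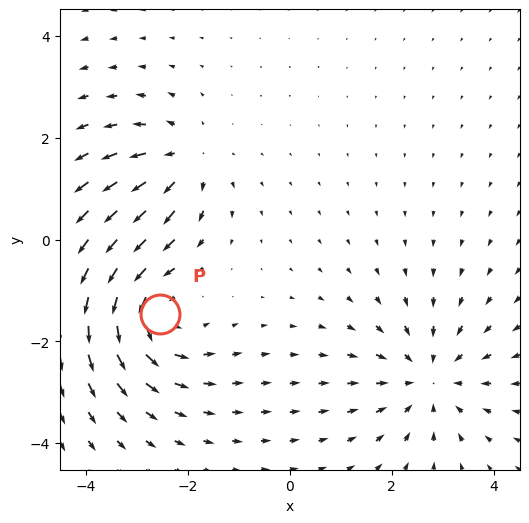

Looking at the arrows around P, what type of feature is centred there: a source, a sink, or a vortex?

vortex

At P (-2.5, -1.5) the arrows circulate counterclockwise. Divergence ≈0, curl about +4 — near-zero divergence with nonzero curl is a vortex.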